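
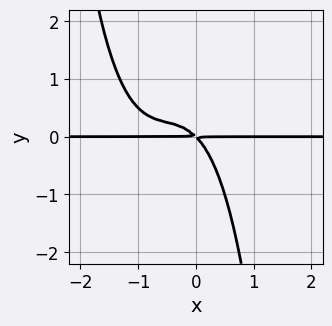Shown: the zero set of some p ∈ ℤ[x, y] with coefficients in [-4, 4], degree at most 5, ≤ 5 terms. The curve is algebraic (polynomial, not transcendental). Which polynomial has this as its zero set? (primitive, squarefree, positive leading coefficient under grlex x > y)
2*x^3*y + 3*x^2*y + 2*x*y + 2*y^2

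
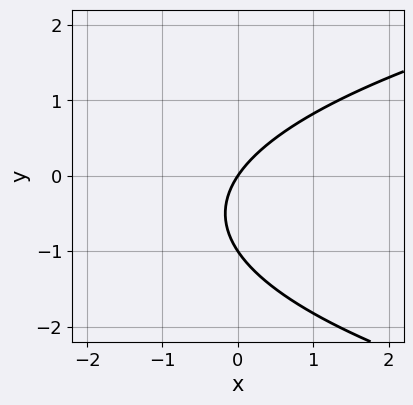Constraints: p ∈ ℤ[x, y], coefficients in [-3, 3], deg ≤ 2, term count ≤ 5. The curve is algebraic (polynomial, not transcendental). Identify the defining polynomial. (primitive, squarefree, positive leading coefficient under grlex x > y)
1. Degree: a generic line meets the curve in up to 2 points, so deg p = 2.
2. From the visible intercepts: it meets the x-axis at x = 0 (among the integer gridlines); among the integer gridlines, it crosses the y-axis at y ∈ {-1, 0}.
3. Fitting integer coefficients to these (and the overall shape) gives p.

2*y^2 - 3*x + 2*y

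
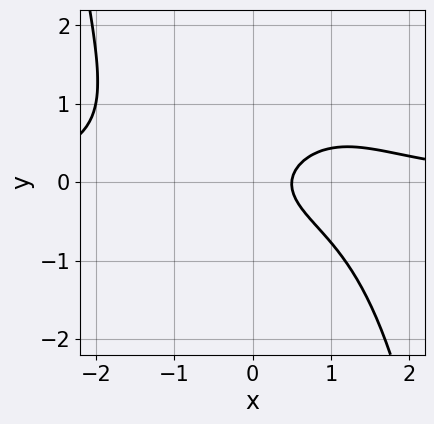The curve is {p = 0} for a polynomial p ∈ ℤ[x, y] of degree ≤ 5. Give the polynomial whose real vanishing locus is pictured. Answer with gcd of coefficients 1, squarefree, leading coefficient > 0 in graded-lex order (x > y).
x^3*y + 3*y^2 - 2*x + 1

First, degree: the shape is more complex than any degree-3 curve, so deg p = 4.
Next, checking where it meets the axes: no y-intercept at any integer in the box.
Finally, putting this together gives p.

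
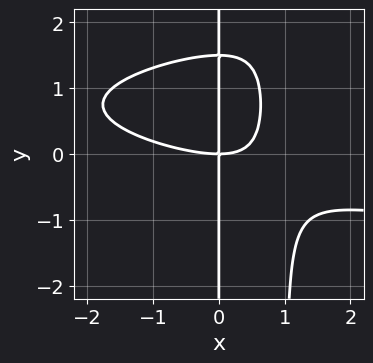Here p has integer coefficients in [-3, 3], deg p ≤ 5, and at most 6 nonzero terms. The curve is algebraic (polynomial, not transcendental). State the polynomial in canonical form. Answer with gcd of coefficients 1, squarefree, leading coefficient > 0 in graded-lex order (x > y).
1. The degree is 4 — the shape is more complex than any degree-3 curve.
2. From the visible intercepts: the visible y-axis segment lies entirely on the curve; one x-axis crossing is at x = 0.
3. The integer polynomial consistent with all of this is the stated p.

2*x^2*y^2 - x^3 - 3*x^2*y - 2*x*y^2 + 3*x*y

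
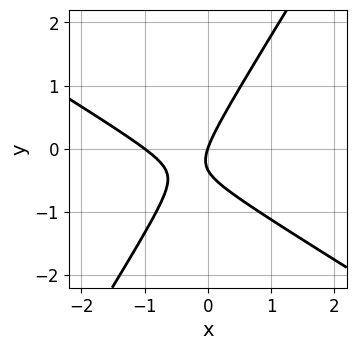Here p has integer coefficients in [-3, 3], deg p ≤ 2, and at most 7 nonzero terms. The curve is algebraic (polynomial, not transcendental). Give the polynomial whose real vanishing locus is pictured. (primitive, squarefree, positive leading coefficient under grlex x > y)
(a) deg p = 2. No degree-1 curve has this shape.
(b) Checking where it meets the axes: the x-axis gridline crossings are at x ∈ {-1, 0}; one y-axis crossing is at y = 0.
(c) The integer polynomial consistent with all of this is the stated p.

3*x^2 + 3*x*y - 3*y^2 + 3*x - y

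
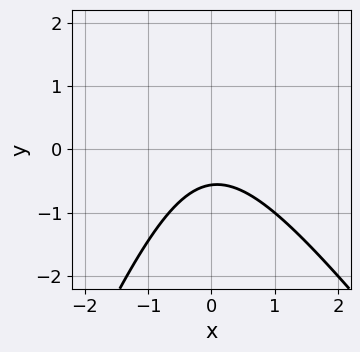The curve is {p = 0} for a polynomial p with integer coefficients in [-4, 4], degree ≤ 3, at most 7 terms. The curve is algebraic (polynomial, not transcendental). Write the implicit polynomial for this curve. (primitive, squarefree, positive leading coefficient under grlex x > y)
1. Degree: a generic line meets the curve in up to 2 points, so deg p = 2.
2. Reading off the gridlines: the curve avoids every integer x-axis point in the box.
3. Matching integer coefficients to the picture gives p.

3*x^2 + x*y - y^2 + 3*y + 2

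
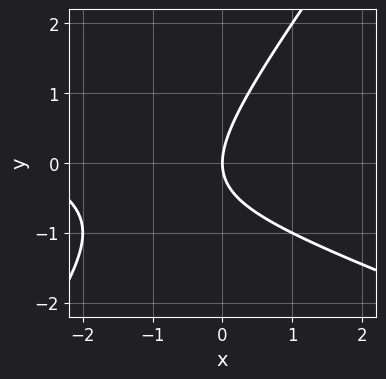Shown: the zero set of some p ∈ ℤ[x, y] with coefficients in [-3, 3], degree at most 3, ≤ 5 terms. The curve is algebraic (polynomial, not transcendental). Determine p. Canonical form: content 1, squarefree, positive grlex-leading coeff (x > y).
Degree: the shape is more complex than any degree-1 curve, so deg p = 2.
Reading off the gridlines: it crosses the y-axis at the gridline y = 0; it crosses the x-axis at the gridline x = 0.
Together with the visible shape, these determine p as stated.

x^2 + 2*x*y - 2*y^2 + 3*x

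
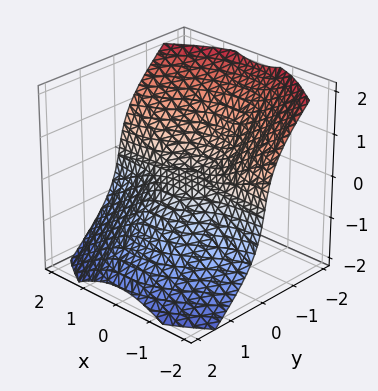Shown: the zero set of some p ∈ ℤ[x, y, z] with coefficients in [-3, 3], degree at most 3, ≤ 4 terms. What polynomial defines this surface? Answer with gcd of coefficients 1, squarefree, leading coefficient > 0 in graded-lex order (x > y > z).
First, deg p = 3. A generic line meets the surface in up to 3 points.
Then, against the integer gridlines: every point of the x-axis in the box is on the surface; it crosses the y-axis at the gridline y = 0; it crosses the z-axis at the gridline z = 0.
Finally, these observations pin down the coefficients.

3*x^2*y + 2*y^3 + 2*z^3 + 3*z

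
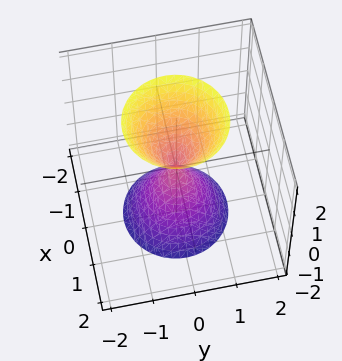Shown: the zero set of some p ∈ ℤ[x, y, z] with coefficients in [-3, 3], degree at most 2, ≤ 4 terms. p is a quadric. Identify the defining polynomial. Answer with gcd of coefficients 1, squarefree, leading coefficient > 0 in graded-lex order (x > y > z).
3*x^2 + 3*y^2 - z^2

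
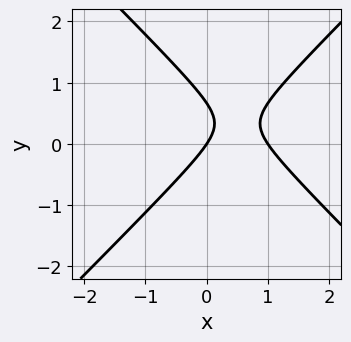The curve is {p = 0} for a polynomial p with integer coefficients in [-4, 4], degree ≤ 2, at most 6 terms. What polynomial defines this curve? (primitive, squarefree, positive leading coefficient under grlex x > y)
3*x^2 - 3*y^2 - 3*x + 2*y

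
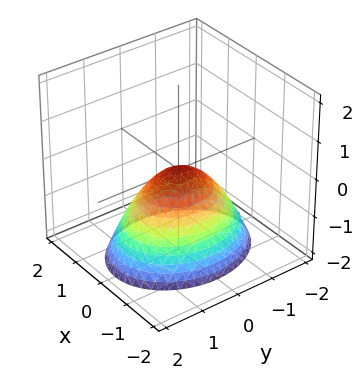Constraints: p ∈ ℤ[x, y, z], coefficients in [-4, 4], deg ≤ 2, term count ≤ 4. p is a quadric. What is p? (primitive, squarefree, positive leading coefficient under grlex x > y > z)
(a) The degree is 2 — a single bowl opening along one axis; a quadric.
(b) Symmetries: mirror symmetry x ↦ −x ⇒ only even powers of x; the y ↦ −y reflection is a symmetry, so y appears only in even powers.
(c) Observable constraints: one y-axis crossing is at y = 0; it crosses the x-axis at the gridline x = 0; one z-axis crossing is at z = 0.
(d) Fitting integer coefficients to these (and the overall shape) gives p.

3*x^2 + 2*y^2 + 3*z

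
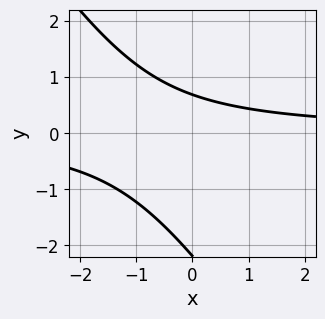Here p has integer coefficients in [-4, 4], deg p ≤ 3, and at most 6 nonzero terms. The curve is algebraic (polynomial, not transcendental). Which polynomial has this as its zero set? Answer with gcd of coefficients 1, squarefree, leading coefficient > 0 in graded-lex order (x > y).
1. The degree is 2 — no degree-1 curve has this shape.
2. Observable constraints: it misses every integer gridline on the x-axis.
3. Fitting integer coefficients to these (and the overall shape) gives p.

3*x*y + 2*y^2 + 3*y - 3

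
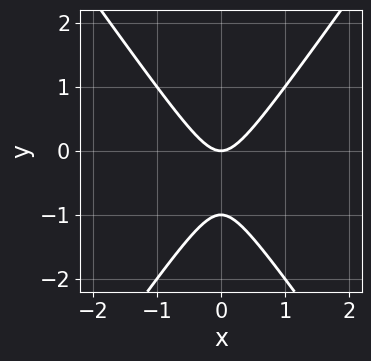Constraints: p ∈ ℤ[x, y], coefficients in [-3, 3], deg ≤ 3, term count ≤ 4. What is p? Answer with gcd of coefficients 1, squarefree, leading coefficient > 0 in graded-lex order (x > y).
2*x^2 - y^2 - y

1. The degree is 2 — no degree-1 curve has this shape.
2. Symmetries: it's symmetric under x → −x, forcing even powers of x.
3. Observable constraints: among the integer gridlines, it crosses the y-axis at y ∈ {-1, 0}; it meets the x-axis at x = 0 (among the integer gridlines).
4. Putting this together gives p.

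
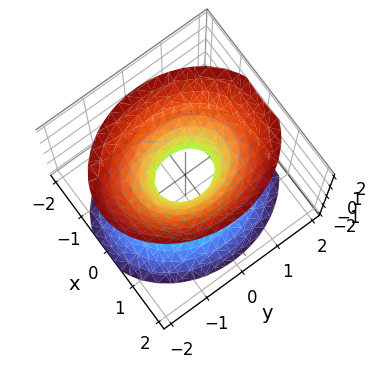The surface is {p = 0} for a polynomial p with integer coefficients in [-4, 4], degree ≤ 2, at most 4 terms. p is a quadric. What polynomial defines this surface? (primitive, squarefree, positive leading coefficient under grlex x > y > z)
1. The degree is 2 — one connected sheet with a waist; a quadric.
2. Symmetries: the y ↦ −y reflection is a symmetry, so y appears only in even powers; mirror symmetry z ↦ −z ⇒ only even powers of z; mirror symmetry x ↦ −x ⇒ only even powers of x.
3. From the visible intercepts: no z-intercept at any integer in the box.
4. Fitting integer coefficients to these (and the overall shape) gives p.

3*x^2 + 2*y^2 - 2*z^2 - 1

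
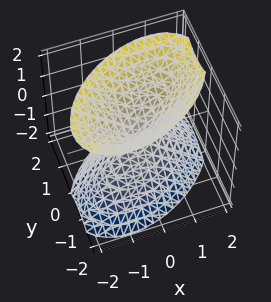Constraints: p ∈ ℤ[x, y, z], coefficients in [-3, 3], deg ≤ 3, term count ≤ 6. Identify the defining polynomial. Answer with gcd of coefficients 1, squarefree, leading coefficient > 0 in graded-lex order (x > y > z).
2*x^2 - 2*x*y + 3*y^2 - 2*z^2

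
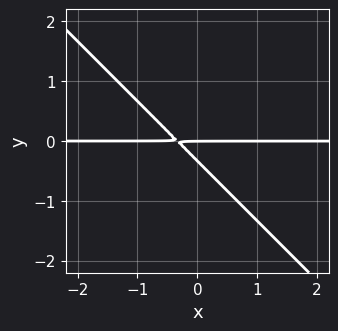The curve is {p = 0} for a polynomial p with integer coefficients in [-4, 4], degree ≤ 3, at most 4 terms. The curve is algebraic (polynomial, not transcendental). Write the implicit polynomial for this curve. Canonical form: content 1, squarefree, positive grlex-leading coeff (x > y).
deg p = 2. A generic line meets the curve in up to 2 points.
Observable constraints: the visible x-axis segment lies entirely on the curve; it meets the y-axis at y = 0 (among the integer gridlines).
These observations pin down the coefficients.

3*x*y + 3*y^2 + y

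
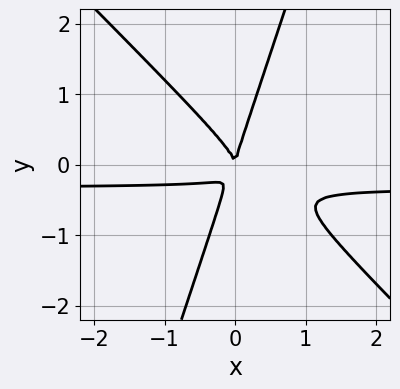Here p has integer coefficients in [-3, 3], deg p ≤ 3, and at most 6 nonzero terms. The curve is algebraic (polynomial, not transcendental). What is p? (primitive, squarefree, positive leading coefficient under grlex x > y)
3*x^2*y + 2*x*y^2 - y^3 + x^2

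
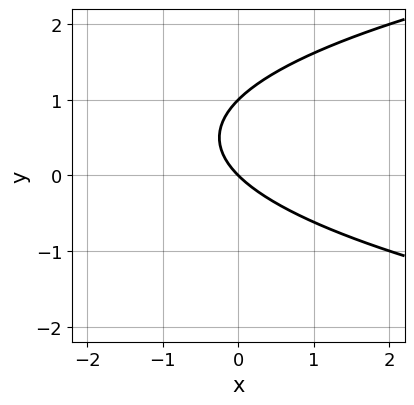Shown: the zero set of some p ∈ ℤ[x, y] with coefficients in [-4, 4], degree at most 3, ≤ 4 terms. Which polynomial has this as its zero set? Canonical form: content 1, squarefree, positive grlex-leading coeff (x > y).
y^2 - x - y

deg p = 2. No degree-1 curve has this shape.
Against the integer gridlines: it crosses the x-axis at the gridline x = 0; the y-axis gridline crossings are at y ∈ {0, 1}.
Together with the visible shape, these determine p as stated.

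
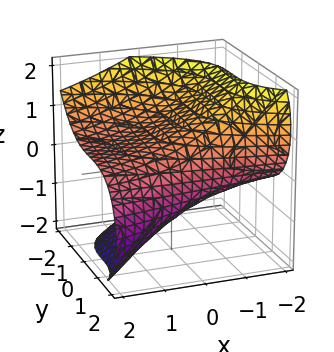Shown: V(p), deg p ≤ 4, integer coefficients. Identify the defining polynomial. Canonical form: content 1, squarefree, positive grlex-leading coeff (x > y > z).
y^3 + 3*x*z + 3*z^2 - 3

1. The degree is 3 — no degree-2 surface has this shape.
2. Observable constraints: the surface avoids every integer x-axis point in the box; among the integer gridlines, it crosses the z-axis at z ∈ {-1, 1}.
3. Matching integer coefficients to the picture gives p.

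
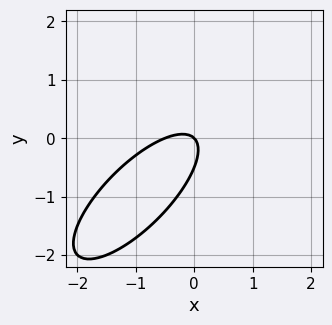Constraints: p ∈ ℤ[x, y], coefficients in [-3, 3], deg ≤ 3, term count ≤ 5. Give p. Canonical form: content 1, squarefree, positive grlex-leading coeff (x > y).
2*x^2 - 3*x*y + 2*y^2 + x + y

First, deg p = 2. A generic line meets the curve in up to 2 points.
Next, reading off the gridlines: it meets the x-axis at x = 0 (among the integer gridlines); it crosses the y-axis at the gridline y = 0.
Finally, these observations pin down the coefficients.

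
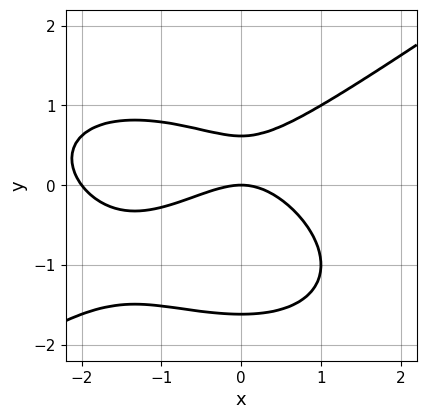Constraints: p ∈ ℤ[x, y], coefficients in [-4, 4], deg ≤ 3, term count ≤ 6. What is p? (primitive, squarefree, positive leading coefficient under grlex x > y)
1. deg p = 3. The shape is more complex than any degree-2 curve.
2. Reading off the gridlines: one y-axis crossing is at y = 0; the x-axis gridline crossings are at x ∈ {-2, 0}.
3. Matching integer coefficients to the picture gives p.

x^3 - 3*y^3 + 2*x^2 - 3*y^2 + 3*y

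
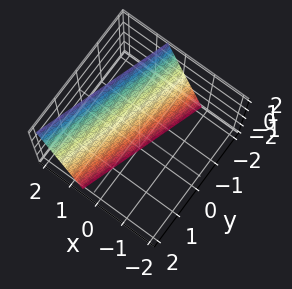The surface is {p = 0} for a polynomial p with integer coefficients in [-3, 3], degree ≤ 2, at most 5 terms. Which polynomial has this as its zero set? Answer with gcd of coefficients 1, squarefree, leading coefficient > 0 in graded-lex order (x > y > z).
3*x - y - z - 2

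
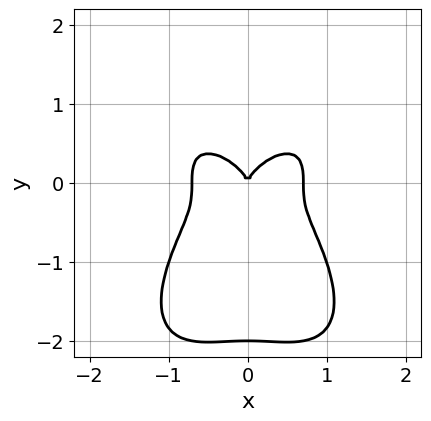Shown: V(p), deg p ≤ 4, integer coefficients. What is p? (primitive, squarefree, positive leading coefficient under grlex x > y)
First, degree: no degree-3 curve has this shape, so deg p = 4.
Next, symmetries: the x ↦ −x reflection is a symmetry, so x appears only in even powers.
Then, reading off the gridlines: it crosses the x-axis at the gridline x = 0; among the integer gridlines, it crosses the y-axis at y ∈ {-2, 0}.
Finally, together with the visible shape, these determine p as stated.

2*x^4 + y^4 + 2*y^3 - x^2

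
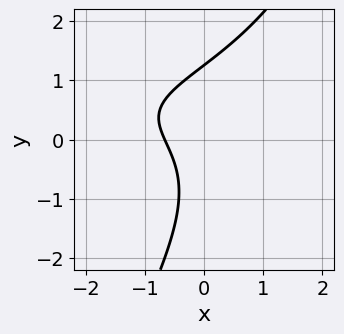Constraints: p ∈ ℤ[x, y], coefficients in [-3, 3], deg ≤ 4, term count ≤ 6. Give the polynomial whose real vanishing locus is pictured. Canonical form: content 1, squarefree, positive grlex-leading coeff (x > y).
Degree: no degree-2 curve has this shape, so deg p = 3.
Putting this together gives p.

2*x*y^2 - y^3 - 2*x*y + 3*x + 2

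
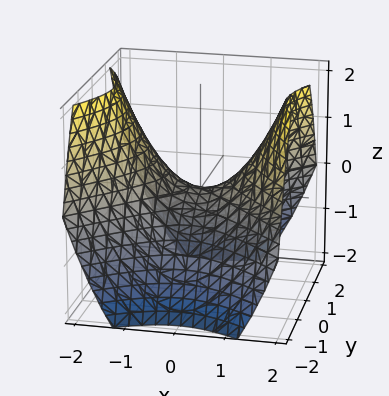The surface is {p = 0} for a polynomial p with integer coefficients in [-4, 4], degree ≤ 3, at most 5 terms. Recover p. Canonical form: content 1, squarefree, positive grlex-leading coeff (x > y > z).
2*x^2 - 2*y^2 - 3*z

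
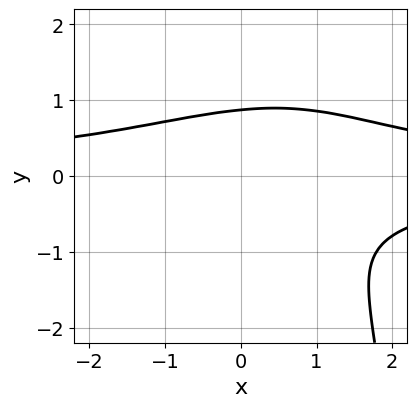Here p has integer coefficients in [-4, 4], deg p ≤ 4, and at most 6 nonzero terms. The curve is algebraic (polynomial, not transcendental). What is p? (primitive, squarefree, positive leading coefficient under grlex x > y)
First, deg p = 4.
Then, from the visible intercepts: the curve avoids every integer x-axis point in the box.
Finally, assembling these constraints gives the stated polynomial.

x^2*y^2 - x*y^3 + 3*y^3 - 2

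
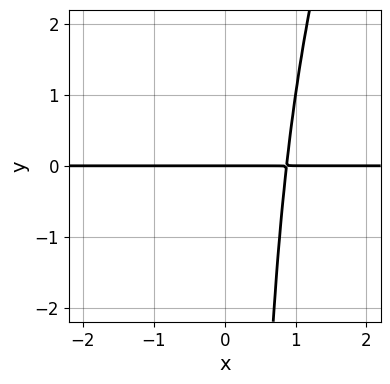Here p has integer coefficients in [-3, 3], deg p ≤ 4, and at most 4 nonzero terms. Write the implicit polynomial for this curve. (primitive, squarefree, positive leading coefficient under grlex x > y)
(a) Degree: the shape is more complex than any degree-3 curve, so deg p = 4.
(b) Reading off the gridlines: the visible x-axis segment lies entirely on the curve; it crosses the y-axis at the gridline y = 0.
(c) Together with the visible shape, these determine p as stated.

3*x^3*y - x^2*y^2 - 2*y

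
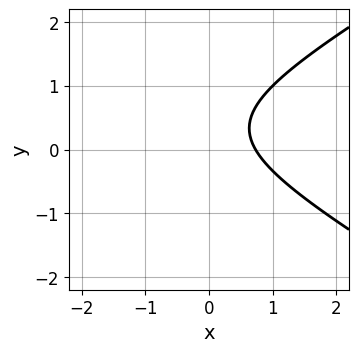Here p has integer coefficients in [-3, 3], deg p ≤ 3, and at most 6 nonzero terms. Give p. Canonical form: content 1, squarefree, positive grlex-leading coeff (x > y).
x^2 - 3*y^2 + 2*x + 2*y - 2

deg p = 2. A generic line meets the curve in up to 2 points.
From the axis intercepts and sections: it misses every integer gridline on the y-axis.
These observations pin down the coefficients.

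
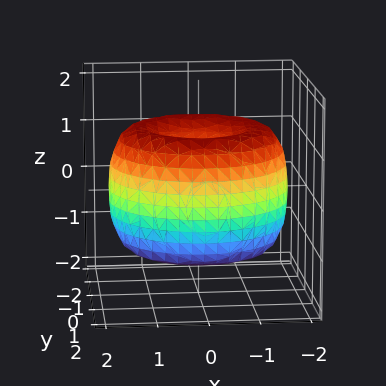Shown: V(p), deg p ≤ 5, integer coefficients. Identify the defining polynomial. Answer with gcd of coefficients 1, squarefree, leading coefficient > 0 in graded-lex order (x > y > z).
(a) Degree: a generic line meets the surface in up to 4 points, so deg p = 4.
(b) Symmetry: the surface is invariant under rotation about z: p = q(x² + y², z).
(c) Checking where it meets the axes: a circular section at z = 1 has radius between 0 and 1.
(d) These observations pin down the coefficients.

x^4 + 2*x^2*y^2 + y^4 - 3*x^2 - 3*y^2 + 2*z^2 - 1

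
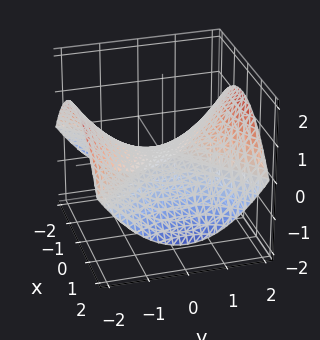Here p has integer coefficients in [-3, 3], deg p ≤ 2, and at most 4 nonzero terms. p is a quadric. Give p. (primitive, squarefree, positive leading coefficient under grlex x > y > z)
x^2 - y^2 + 3*z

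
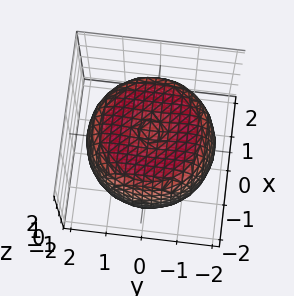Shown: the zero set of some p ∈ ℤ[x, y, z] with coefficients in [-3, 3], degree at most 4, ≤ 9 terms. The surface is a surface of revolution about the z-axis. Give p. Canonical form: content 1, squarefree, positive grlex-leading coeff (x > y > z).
x^4 + 2*x^2*y^2 + y^4 - 2*x^2 - 2*y^2 + 2*z^2 - 3

(a) Degree: no degree-3 surface has this shape, so deg p = 4.
(b) By symmetry, the z-axis is an axis of rotation, so x and y enter only as x² + y².
(c) Against the integer gridlines: a circular section at z = 1 has radius between 1 and 2.
(d) Matching integer coefficients to the picture gives p.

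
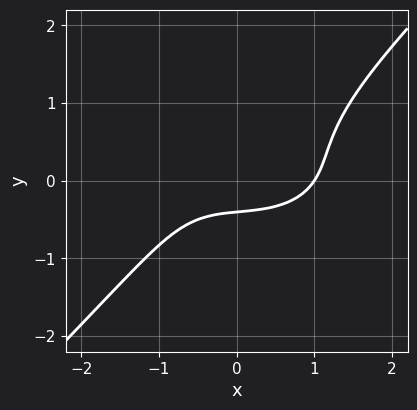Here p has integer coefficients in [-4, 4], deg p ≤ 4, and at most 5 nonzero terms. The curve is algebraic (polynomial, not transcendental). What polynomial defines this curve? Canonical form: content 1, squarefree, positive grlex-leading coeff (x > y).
Degree: a generic line meets the curve in up to 3 points, so deg p = 3.
Observable constraints: one x-axis crossing is at x = 1.
Together with the visible shape, these determine p as stated.

x^3 + 2*x*y^2 - 3*y^3 - 2*y - 1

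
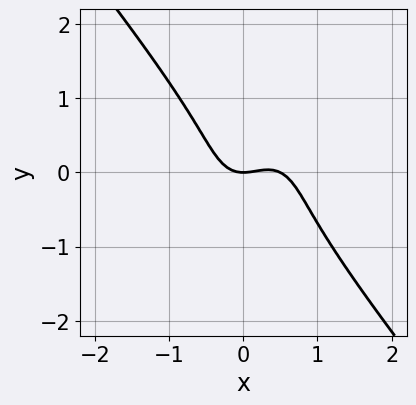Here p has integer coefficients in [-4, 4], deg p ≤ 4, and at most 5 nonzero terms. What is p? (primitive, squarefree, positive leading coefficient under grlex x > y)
First, deg p = 3.
Next, from the axis intercepts and sections: it meets the x-axis at x = 0 (among the integer gridlines); it crosses the y-axis at the gridline y = 0.
Finally, solving for integer coefficients yields p as stated.

2*x^3 + y^3 - x^2 + y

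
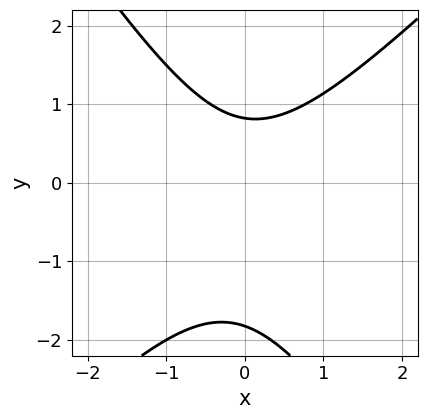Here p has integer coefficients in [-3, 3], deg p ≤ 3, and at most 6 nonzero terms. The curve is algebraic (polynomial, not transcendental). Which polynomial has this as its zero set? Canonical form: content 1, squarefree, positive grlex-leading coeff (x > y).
3*x^2 - x*y - 2*y^2 - 2*y + 3

deg p = 2.
Observable constraints: it misses every integer gridline on the x-axis.
Solving for integer coefficients yields p as stated.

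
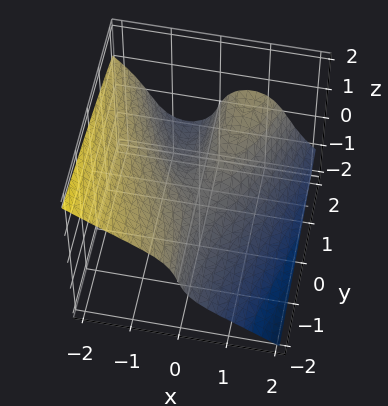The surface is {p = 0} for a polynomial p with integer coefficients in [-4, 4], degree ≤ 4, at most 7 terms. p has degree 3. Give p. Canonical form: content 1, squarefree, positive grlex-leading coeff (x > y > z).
(a) The degree is 3 — a generic line meets the surface in up to 3 points.
(b) Observable constraints: every point of the y-axis in the box is on the surface; it meets the x-axis at x = 0 (among the integer gridlines); it meets the z-axis at z = 0 (among the integer gridlines).
(c) Putting this together gives p.

3*x^3 + 2*x^2*z + 3*z^3 - 3*x*y + 2*z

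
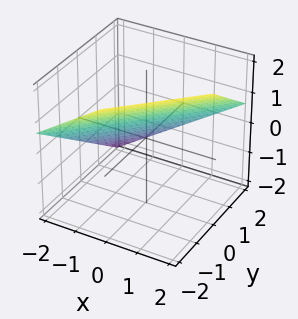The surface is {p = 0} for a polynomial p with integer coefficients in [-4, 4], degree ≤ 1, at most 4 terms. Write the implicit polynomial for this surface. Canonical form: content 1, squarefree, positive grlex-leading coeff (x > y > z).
(a) The degree is 1 — the surface is flat (a plane).
(b) From the axis intercepts and sections: one y-axis crossing is at y = 1; it meets the x-axis at x = -1 (among the integer gridlines).
(c) Solving for integer coefficients yields p as stated.

2*x - 2*y - 3*z + 2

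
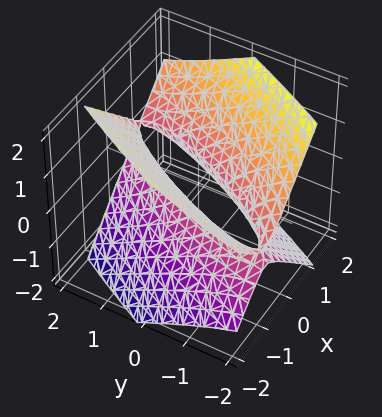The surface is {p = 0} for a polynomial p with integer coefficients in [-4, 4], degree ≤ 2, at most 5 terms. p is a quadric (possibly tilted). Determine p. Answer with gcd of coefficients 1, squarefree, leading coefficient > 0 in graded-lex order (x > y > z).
(a) Degree: no degree-1 surface has this shape, so deg p = 2.
(b) From the axis intercepts and sections: the surface avoids every integer z-axis point in the box; among the integer gridlines, it crosses the y-axis at y ∈ {-1, 1}.
(c) Assembling these constraints gives the stated polynomial.

3*x^2 - 3*x*y + y^2 - 3*z^2 - 1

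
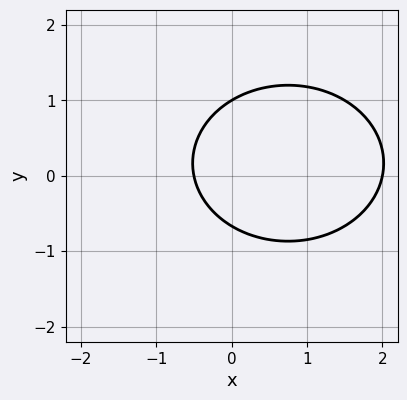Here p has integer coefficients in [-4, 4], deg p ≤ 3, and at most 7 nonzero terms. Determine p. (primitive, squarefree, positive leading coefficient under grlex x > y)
2*x^2 + 3*y^2 - 3*x - y - 2

1. deg p = 2.
2. Against the integer gridlines: it meets the y-axis at y = 1 (among the integer gridlines); it meets the x-axis at x = 2 (among the integer gridlines).
3. Assembling these constraints gives the stated polynomial.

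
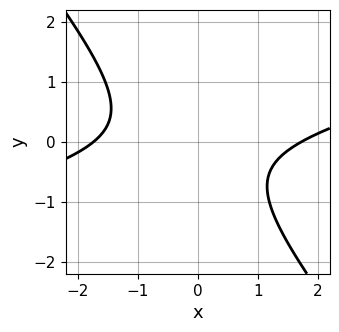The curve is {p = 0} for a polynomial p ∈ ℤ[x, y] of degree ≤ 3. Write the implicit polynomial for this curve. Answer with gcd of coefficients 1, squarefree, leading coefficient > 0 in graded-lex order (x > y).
1. deg p = 2. The shape is more complex than any degree-1 curve.
2. From the visible intercepts: it misses every integer gridline on the y-axis.
3. These observations pin down the coefficients.

x^2 - 3*x*y - 3*y^2 - y - 3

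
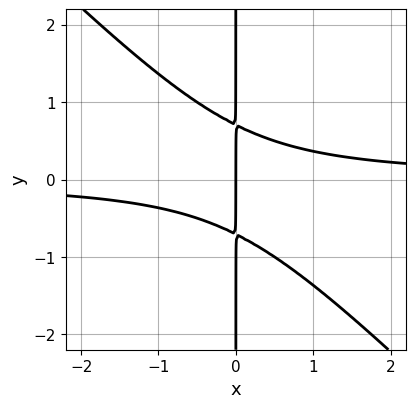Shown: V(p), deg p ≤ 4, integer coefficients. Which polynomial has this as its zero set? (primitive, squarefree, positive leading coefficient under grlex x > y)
1. deg p = 3.
2. From the axis intercepts and sections: it meets the x-axis at x = 0 (among the integer gridlines); the visible y-axis segment lies entirely on the curve.
3. Solving for integer coefficients yields p as stated.

2*x^2*y + 2*x*y^2 - x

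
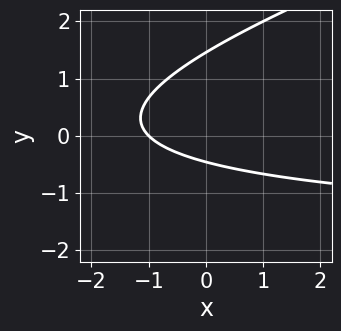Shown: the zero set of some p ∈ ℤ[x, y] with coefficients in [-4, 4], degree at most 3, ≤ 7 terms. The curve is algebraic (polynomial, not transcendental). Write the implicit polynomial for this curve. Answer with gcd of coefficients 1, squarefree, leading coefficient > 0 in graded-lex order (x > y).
x*y - 3*y^2 + 2*x + 3*y + 2

(a) Degree: a generic line meets the curve in up to 2 points, so deg p = 2.
(b) From the visible intercepts: it meets the x-axis at x = -1 (among the integer gridlines).
(c) These observations pin down the coefficients.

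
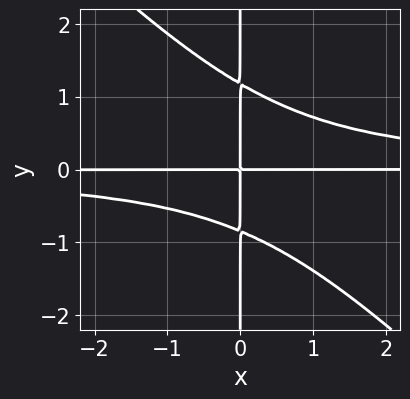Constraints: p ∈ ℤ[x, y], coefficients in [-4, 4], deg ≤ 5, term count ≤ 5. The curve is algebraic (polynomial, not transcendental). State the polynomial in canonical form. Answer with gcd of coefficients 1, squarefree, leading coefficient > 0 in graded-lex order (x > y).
First, deg p = 4. A generic line meets the curve in up to 4 points.
Then, against the integer gridlines: the visible x-axis segment lies entirely on the curve; every point of the y-axis in the box is on the curve.
Finally, fitting integer coefficients to these (and the overall shape) gives p.

3*x^2*y^2 + 3*x*y^3 - x*y^2 - 3*x*y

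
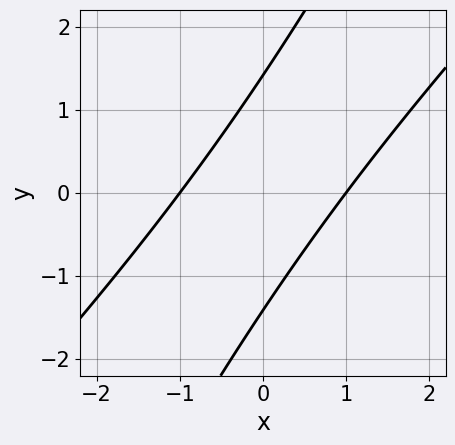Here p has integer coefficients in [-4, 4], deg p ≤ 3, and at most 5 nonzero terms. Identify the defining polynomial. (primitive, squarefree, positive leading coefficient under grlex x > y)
2*x^2 - 3*x*y + y^2 - 2

First, deg p = 2. The shape is more complex than any degree-1 curve.
Then, against the integer gridlines: among the integer gridlines, it crosses the x-axis at x ∈ {-1, 1}.
Finally, matching integer coefficients to the picture gives p.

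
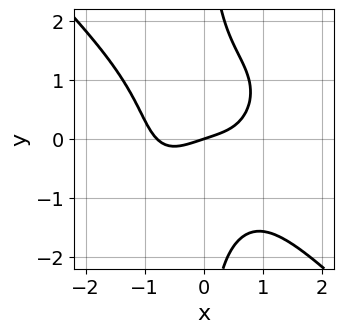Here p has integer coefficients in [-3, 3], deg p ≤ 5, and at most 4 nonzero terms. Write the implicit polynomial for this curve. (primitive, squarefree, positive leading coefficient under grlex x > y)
2*x^4 + 2*x*y^3 + x - 3*y

(a) The degree is 4 — a generic line meets the curve in up to 4 points.
(b) From the visible intercepts: it meets the y-axis at y = 0 (among the integer gridlines); it crosses the x-axis at the gridline x = 0.
(c) Solving for integer coefficients yields p as stated.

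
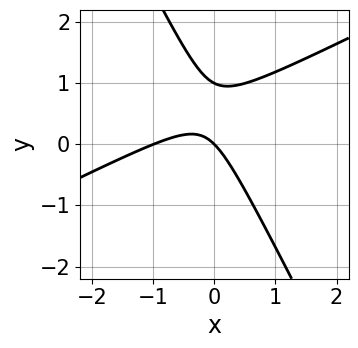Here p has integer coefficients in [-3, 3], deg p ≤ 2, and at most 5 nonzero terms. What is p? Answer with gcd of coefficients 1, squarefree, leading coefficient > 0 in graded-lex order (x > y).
2*x^2 - 3*x*y - 2*y^2 + 2*x + 2*y

First, deg p = 2. A generic line meets the curve in up to 2 points.
Next, observable constraints: the y-axis gridline crossings are at y ∈ {0, 1}; the x-axis gridline crossings are at x ∈ {-1, 0}.
Finally, putting this together gives p.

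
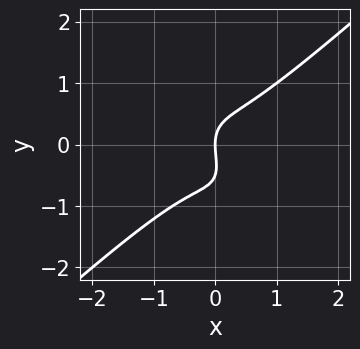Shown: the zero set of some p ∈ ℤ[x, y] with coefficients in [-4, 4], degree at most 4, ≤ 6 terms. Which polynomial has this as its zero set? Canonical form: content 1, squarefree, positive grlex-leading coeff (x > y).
3*x^3 - 2*x*y^2 - 2*y^3 - y^2 + 2*x

deg p = 3. No degree-2 curve has this shape.
Observable constraints: it crosses the y-axis at the gridline y = 0; it meets the x-axis at x = 0 (among the integer gridlines).
The integer polynomial consistent with all of this is the stated p.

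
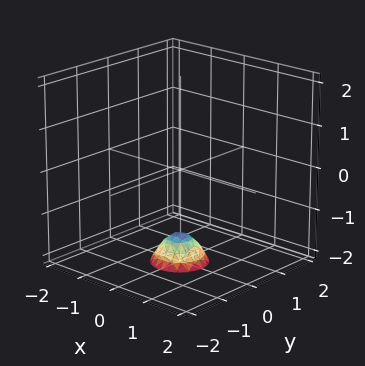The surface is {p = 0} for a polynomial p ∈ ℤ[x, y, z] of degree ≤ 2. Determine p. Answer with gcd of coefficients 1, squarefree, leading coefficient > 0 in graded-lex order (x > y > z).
First, deg p = 2. No degree-1 surface has this shape.
Then, symmetries: rotational symmetry about the z-axis ⇒ p depends on x, y only through x² + y².
Then, checking where it meets the axes: the surface avoids every integer x-axis point in the box; the surface avoids every integer y-axis point in the box.
Finally, solving for integer coefficients yields p as stated.

3*x^2 + 3*y^2 + 2*z + 3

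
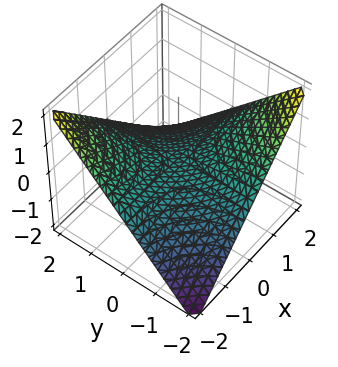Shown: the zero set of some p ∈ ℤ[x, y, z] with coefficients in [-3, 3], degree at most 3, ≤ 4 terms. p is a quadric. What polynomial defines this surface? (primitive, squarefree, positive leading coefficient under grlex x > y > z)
1. Degree: a saddle surface; a quadric, so deg p = 2.
2. From the visible intercepts: the visible x-axis segment lies entirely on the surface; it meets the z-axis at z = 0 (among the integer gridlines).
3. The integer polynomial consistent with all of this is the stated p. Check: (0, -1, 0) on the y-axis lies on the surface, and p(0, -1, 0) = 0. ✓

x*y + 2*z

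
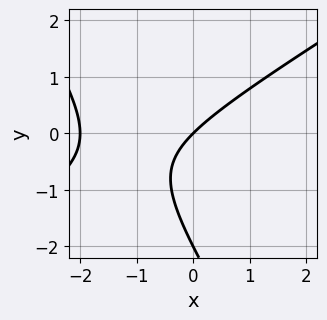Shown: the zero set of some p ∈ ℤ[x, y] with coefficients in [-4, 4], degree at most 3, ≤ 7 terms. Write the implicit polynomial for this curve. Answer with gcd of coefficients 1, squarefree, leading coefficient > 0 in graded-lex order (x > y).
1. deg p = 2. The shape is more complex than any degree-1 curve.
2. Reading off the gridlines: among the integer gridlines, it crosses the x-axis at x ∈ {-2, 0}; the y-axis gridline crossings are at y ∈ {-2, 0}.
3. Solving for integer coefficients yields p as stated.

x^2 - x*y - y^2 + 2*x - 2*y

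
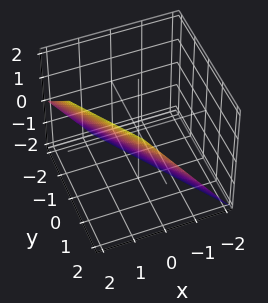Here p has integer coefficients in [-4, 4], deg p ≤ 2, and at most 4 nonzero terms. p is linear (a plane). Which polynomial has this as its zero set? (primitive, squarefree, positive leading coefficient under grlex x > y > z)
3*x + 2*y - 2*z - 2

(a) Degree: every cross-section is a straight line — this is a plane, so deg p = 1.
(b) From the visible intercepts: it meets the y-axis at y = 1 (among the integer gridlines); it crosses the z-axis at the gridline z = -1.
(c) Putting this together gives p.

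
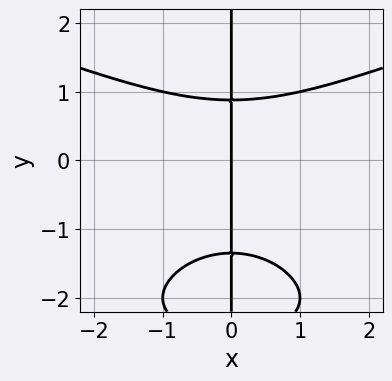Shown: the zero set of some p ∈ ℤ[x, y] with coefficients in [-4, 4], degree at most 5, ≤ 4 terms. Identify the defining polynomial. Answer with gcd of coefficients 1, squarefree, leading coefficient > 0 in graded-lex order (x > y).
x*y^3 - x^3 + 3*x*y^2 - 3*x

Degree: a generic line meets the curve in up to 4 points, so deg p = 4.
Checking where it meets the axes: it crosses the x-axis at the gridline x = 0; every point of the y-axis in the box is on the curve.
Fitting integer coefficients to these (and the overall shape) gives p.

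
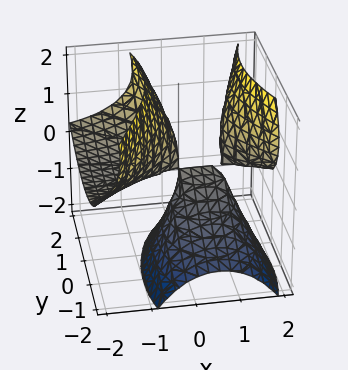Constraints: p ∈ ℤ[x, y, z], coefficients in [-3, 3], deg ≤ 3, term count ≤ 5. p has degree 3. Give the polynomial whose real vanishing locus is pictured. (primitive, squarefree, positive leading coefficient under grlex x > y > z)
First, there are 3 components.
Next, the degree is 3 — the shape is more complex than any degree-2 surface.
Next, checking where it meets the axes: it meets the y-axis at y = 0 (among the integer gridlines); every point of the x-axis in the box is on the surface.
Finally, these observations pin down the coefficients.

3*x^2*z - z^3 - 3*x*z - 2*y^2 + 2*y*z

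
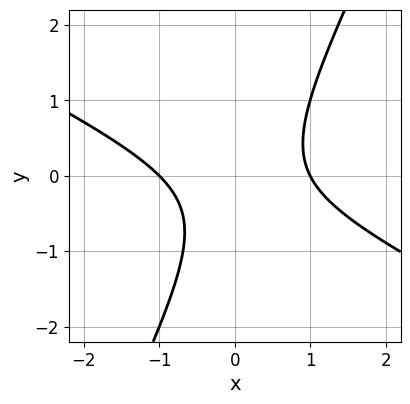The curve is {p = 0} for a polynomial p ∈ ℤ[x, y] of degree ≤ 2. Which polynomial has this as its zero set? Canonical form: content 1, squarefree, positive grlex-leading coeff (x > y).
2*x^2 + 3*x*y - 2*y^2 - y - 2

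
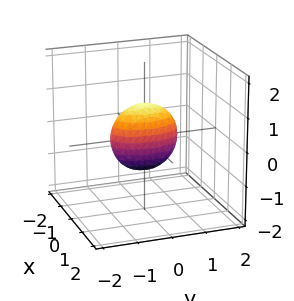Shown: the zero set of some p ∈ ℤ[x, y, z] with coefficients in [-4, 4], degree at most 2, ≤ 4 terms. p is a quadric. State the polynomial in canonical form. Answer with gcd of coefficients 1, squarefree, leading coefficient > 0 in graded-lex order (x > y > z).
3*x^2 + y^2 + z^2 - 1

The degree is 2 — a closed, bounded, convex surface; a quadric.
Symmetries: mirror symmetry z ↦ −z ⇒ only even powers of z; the x ↦ −x reflection is a symmetry, so x appears only in even powers; the y ↦ −y reflection is a symmetry, so y appears only in even powers.
Reading off the gridlines: the y-axis gridline crossings are at y ∈ {-1, 1}; the z-axis gridline crossings are at z ∈ {-1, 1}.
Together with the visible shape, these determine p as stated.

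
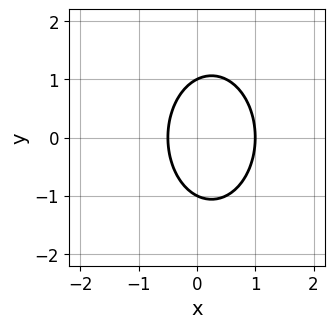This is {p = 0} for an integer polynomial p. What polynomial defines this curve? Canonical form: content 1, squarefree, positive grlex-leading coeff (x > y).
2*x^2 + y^2 - x - 1

(a) Degree: no degree-1 curve has this shape, so deg p = 2.
(b) Symmetries: it's symmetric under y → −y, forcing even powers of y.
(c) Observable constraints: it meets the x-axis at x = 1 (among the integer gridlines); among the integer gridlines, it crosses the y-axis at y ∈ {-1, 1}.
(d) Together with the visible shape, these determine p as stated.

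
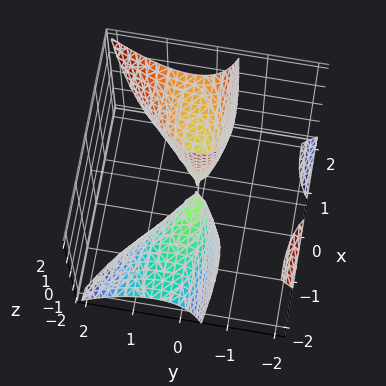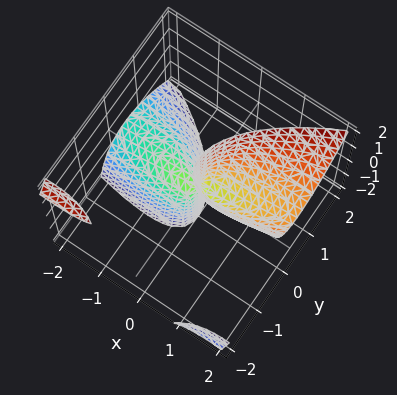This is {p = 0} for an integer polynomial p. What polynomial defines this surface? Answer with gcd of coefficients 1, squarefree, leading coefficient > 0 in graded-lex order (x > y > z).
I count 4 distinct pieces.
The degree is 3 — a generic line meets the surface in up to 3 points.
From the axis intercepts and sections: the visible z-axis segment lies entirely on the surface.
Putting this together gives p.

2*x*y*z - y^3 - x^2 + 2*x*z - 3*y^2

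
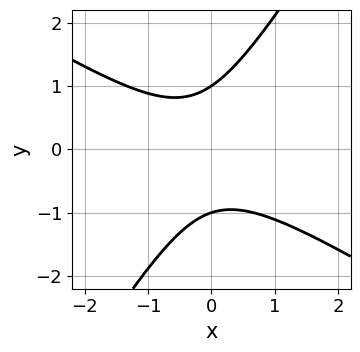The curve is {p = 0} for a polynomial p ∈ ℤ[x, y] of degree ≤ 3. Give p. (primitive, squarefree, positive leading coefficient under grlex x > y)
(a) The degree is 2 — a generic line meets the curve in up to 2 points.
(b) Against the integer gridlines: it misses every integer gridline on the x-axis; the y-axis gridline crossings are at y ∈ {-1, 1}.
(c) Assembling these constraints gives the stated polynomial.

3*x^2 + 3*x*y - 3*y^2 + x + 3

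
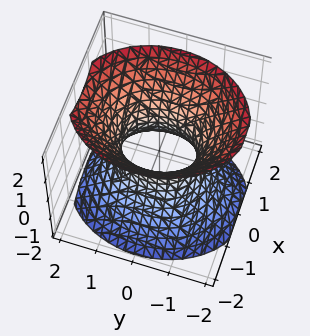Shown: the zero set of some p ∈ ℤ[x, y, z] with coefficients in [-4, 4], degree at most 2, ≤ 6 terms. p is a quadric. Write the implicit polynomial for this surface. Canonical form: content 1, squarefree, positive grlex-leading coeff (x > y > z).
(a) Degree: an hourglass — one-sheet hyperboloid; a quadric, so deg p = 2.
(b) Symmetries: it's symmetric under z → −z, forcing even powers of z; mirror symmetry x ↦ −x ⇒ only even powers of x; the y ↦ −y reflection is a symmetry, so y appears only in even powers.
(c) Observable constraints: the surface avoids every integer z-axis point in the box; the y-axis gridline crossings are at y ∈ {-1, 1}.
(d) Putting this together gives p.

3*x^2 + 2*y^2 - 2*z^2 - 2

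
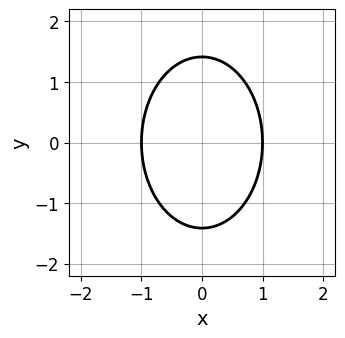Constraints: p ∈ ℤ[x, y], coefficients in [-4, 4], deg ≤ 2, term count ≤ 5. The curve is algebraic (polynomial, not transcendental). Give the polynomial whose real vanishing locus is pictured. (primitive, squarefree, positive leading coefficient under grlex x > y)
2*x^2 + y^2 - 2

1. deg p = 2.
2. Symmetries: the x ↦ −x reflection is a symmetry, so x appears only in even powers; mirror symmetry y ↦ −y ⇒ only even powers of y.
3. From the axis intercepts and sections: the x-axis gridline crossings are at x ∈ {-1, 1}.
4. Fitting integer coefficients to these (and the overall shape) gives p.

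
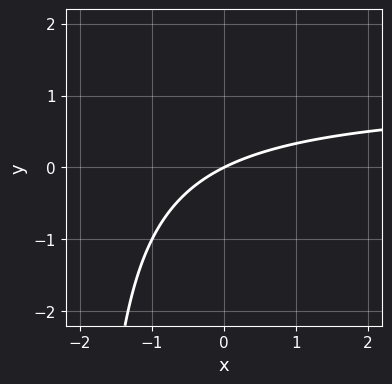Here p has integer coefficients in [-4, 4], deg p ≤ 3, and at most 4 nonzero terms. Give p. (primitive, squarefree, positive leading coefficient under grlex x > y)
First, deg p = 2. No degree-1 curve has this shape.
Then, from the visible intercepts: it meets the x-axis at x = 0 (among the integer gridlines); it crosses the y-axis at the gridline y = 0.
Finally, solving for integer coefficients yields p as stated.

x*y - x + 2*y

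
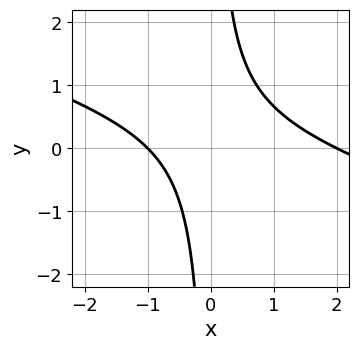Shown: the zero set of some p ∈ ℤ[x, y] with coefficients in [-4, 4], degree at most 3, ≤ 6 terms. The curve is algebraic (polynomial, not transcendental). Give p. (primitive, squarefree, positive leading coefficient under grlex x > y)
deg p = 2. A generic line meets the curve in up to 2 points.
Reading off the gridlines: the x-axis gridline crossings are at x ∈ {-1, 2}; no y-intercept at any integer in the box.
Together with the visible shape, these determine p as stated.

x^2 + 3*x*y - x - 2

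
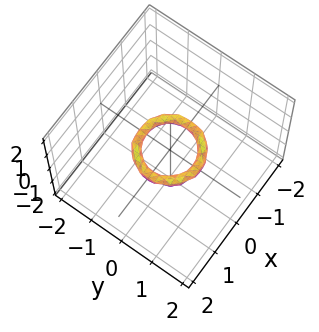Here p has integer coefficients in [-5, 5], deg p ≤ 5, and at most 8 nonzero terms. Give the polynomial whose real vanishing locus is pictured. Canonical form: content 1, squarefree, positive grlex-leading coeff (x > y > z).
1. The degree is 4 — a generic line meets the surface in up to 4 points.
2. Symmetry: the z-axis is an axis of rotation, so x and y enter only as x² + y².
3. Against the integer gridlines: the y-axis gridline crossings are at y ∈ {-1, 1}; a circular section at z = 0 has radius between 0 and 1.
4. Together with the visible shape, these determine p as stated. Check: (-1, 0, 0) on the x-axis lies on the surface, and p(-1, 0, 0) = 0. ✓

2*x^4 + 4*x^2*y^2 + 2*y^4 - 3*x^2 - 3*y^2 + 3*z^2 + 1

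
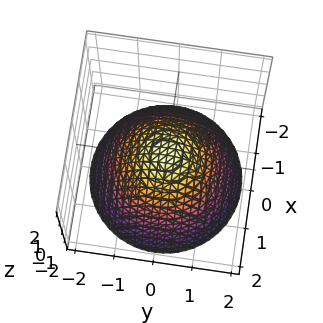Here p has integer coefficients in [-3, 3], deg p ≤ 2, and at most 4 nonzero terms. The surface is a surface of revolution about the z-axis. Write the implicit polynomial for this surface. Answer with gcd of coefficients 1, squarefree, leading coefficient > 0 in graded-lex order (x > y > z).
2*x^2 + 2*y^2 + 3*z - 1

1. The degree is 2 — a generic line meets the surface in up to 2 points.
2. Symmetry: the z-axis is an axis of rotation, so x and y enter only as x² + y².
3. Observable constraints: a circular section at z = -2 has radius between 1 and 2.
4. The integer polynomial consistent with all of this is the stated p.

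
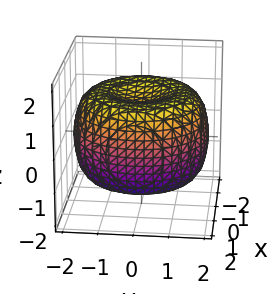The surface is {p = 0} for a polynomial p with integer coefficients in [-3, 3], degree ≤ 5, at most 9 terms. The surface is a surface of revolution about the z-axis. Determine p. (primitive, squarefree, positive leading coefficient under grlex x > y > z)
(a) deg p = 4. The shape is more complex than any degree-3 surface.
(b) By symmetry, the surface is invariant under rotation about z: p = q(x² + y², z).
(c) Observable constraints: the z-axis gridline crossings are at z ∈ {-1, 1}; a circular section at z = 0 has radius between 1 and 2.
(d) Solving for integer coefficients yields p as stated.

x^4 + 2*x^2*y^2 + y^4 - 3*x^2 - 3*y^2 + 3*z^2 - 3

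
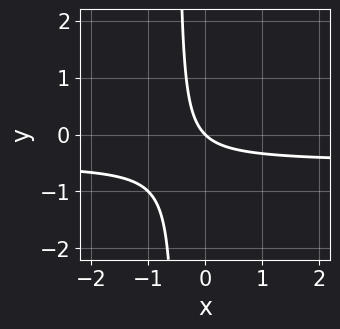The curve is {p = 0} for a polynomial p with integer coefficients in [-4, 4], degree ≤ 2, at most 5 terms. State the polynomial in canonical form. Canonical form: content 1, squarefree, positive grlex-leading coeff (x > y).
(a) The degree is 2 — a generic line meets the curve in up to 2 points.
(b) From the visible intercepts: it crosses the x-axis at the gridline x = 0; one y-axis crossing is at y = 0.
(c) The integer polynomial consistent with all of this is the stated p.

2*x*y + x + y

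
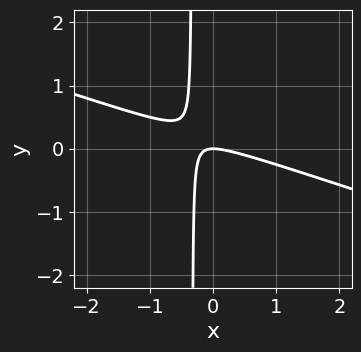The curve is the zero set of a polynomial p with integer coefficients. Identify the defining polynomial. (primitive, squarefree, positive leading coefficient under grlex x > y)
(a) Degree: a generic line meets the curve in up to 2 points, so deg p = 2.
(b) From the axis intercepts and sections: it meets the x-axis at x = 0 (among the integer gridlines); it meets the y-axis at y = 0 (among the integer gridlines).
(c) Putting this together gives p.

x^2 + 3*x*y + y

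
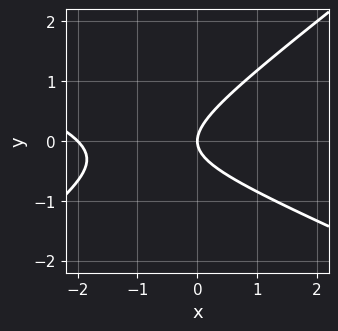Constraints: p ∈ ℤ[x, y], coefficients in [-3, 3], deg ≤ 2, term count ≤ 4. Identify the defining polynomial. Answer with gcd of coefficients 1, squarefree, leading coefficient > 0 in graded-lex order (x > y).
deg p = 2. No degree-1 curve has this shape.
From the visible intercepts: it meets the y-axis at y = 0 (among the integer gridlines); among the integer gridlines, it crosses the x-axis at x ∈ {-2, 0}.
The integer polynomial consistent with all of this is the stated p.

x^2 + x*y - 3*y^2 + 2*x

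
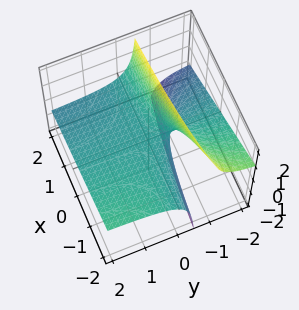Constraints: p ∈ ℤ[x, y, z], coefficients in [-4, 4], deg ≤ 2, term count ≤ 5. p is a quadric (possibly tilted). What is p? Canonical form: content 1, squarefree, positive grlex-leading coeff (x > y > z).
x*y + 3*y*z + 2*z

First, the degree is 2 — a generic line meets the surface in up to 2 points.
Then, observable constraints: it crosses the z-axis at the gridline z = 0; the visible y-axis segment lies entirely on the surface.
Finally, together with the visible shape, these determine p as stated. Check: (2, 0, 0) on the x-axis lies on the surface, and p(2, 0, 0) = 0. ✓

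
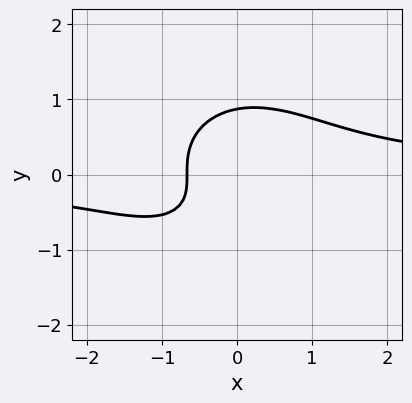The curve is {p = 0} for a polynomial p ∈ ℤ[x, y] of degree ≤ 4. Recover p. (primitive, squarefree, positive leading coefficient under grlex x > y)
(a) Degree: the shape is more complex than any degree-2 curve, so deg p = 3.
(b) Putting this together gives p.

3*x^2*y + 3*y^3 + 2*x*y - 3*x - 2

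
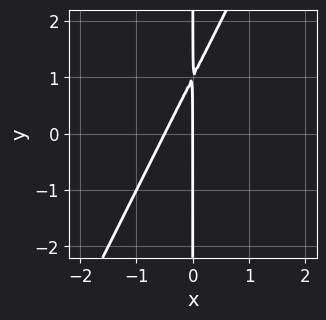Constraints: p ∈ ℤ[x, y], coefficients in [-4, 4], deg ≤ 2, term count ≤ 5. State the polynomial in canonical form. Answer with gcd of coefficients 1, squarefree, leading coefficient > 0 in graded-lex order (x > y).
1. deg p = 2.
2. From the visible intercepts: the visible y-axis segment lies entirely on the curve; it crosses the x-axis at the gridline x = 0.
3. The integer polynomial consistent with all of this is the stated p.

2*x^2 - x*y + x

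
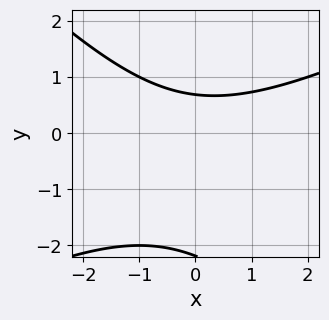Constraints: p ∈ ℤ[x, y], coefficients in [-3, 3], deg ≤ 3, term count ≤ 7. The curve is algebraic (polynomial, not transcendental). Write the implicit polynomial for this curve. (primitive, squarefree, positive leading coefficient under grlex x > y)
x^2 - x*y - 2*y^2 - 3*y + 3

(a) deg p = 2.
(b) Checking where it meets the axes: the curve avoids every integer x-axis point in the box.
(c) Putting this together gives p.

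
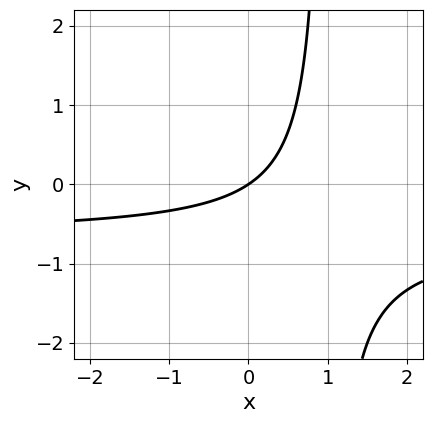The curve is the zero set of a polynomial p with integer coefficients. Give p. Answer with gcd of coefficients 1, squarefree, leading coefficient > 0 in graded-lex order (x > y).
Degree: the shape is more complex than any degree-1 curve, so deg p = 2.
From the axis intercepts and sections: one y-axis crossing is at y = 0; it meets the x-axis at x = 0 (among the integer gridlines).
Fitting integer coefficients to these (and the overall shape) gives p.

3*x*y + 2*x - 3*y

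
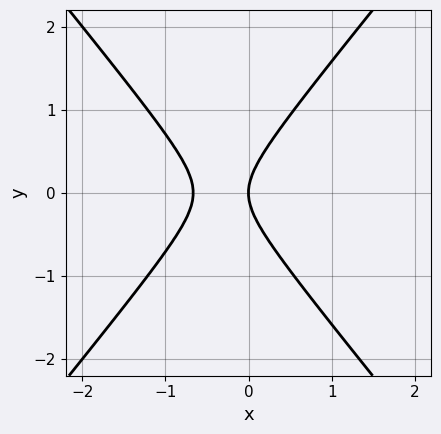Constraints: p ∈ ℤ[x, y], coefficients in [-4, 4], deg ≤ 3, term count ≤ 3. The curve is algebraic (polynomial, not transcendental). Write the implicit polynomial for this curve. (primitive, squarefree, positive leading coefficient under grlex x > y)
3*x^2 - 2*y^2 + 2*x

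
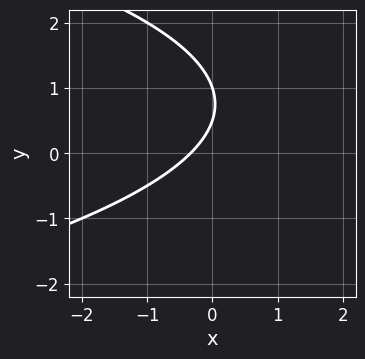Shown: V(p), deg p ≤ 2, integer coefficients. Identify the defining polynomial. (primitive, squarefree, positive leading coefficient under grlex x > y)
2*y^2 + 3*x - 3*y + 1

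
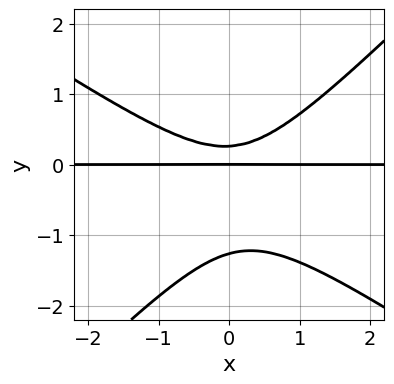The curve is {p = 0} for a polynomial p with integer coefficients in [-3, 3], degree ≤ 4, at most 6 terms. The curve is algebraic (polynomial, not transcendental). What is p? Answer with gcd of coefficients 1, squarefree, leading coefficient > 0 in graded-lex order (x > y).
2*x^2*y + x*y^2 - 3*y^3 - 3*y^2 + y

Degree: no degree-2 curve has this shape, so deg p = 3.
Against the integer gridlines: the visible x-axis segment lies entirely on the curve; it crosses the y-axis at the gridline y = 0.
Together with the visible shape, these determine p as stated.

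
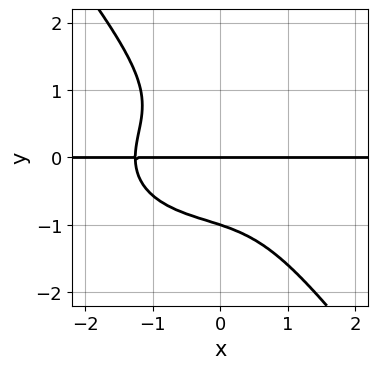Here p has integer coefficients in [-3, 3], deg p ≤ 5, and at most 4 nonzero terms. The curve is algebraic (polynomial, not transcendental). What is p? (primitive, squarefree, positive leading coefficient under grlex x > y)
x^3*y + 2*x*y^3 + 2*y^4 + 2*y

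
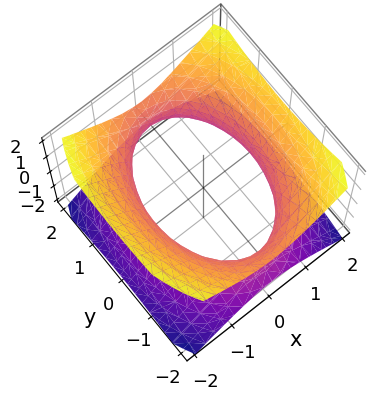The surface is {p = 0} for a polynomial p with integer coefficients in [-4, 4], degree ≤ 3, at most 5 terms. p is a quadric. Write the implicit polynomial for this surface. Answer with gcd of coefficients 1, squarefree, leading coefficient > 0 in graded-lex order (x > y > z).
2*x^2 + y^2 - 2*z^2 - 3

(a) deg p = 2.
(b) Symmetries: the x ↦ −x reflection is a symmetry, so x appears only in even powers; mirror symmetry y ↦ −y ⇒ only even powers of y; mirror symmetry z ↦ −z ⇒ only even powers of z.
(c) Checking where it meets the axes: it misses every integer gridline on the z-axis.
(d) Putting this together gives p.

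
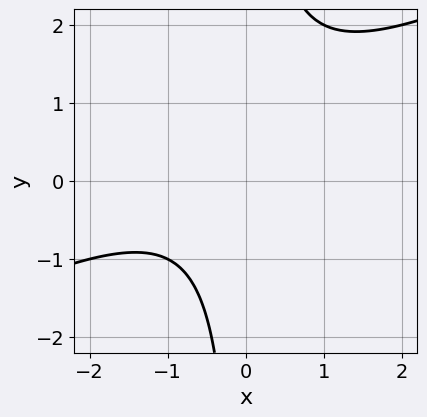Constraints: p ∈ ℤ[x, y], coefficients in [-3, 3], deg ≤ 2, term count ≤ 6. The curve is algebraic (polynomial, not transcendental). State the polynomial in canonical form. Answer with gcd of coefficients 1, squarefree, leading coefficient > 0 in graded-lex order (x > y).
x^2 - 2*x*y + x + 2

1. Degree: a generic line meets the curve in up to 2 points, so deg p = 2.
2. Against the integer gridlines: no x-intercept at any integer in the box; no y-intercept at any integer in the box.
3. Matching integer coefficients to the picture gives p.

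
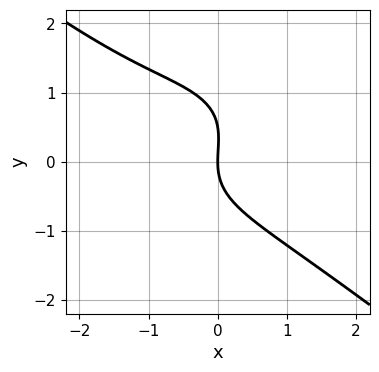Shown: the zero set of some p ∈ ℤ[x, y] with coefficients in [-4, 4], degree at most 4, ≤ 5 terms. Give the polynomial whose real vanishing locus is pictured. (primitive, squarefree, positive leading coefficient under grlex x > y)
x^3 + 2*y^3 + x^2 - y^2 + 3*x

(a) Degree: the shape is more complex than any degree-2 curve, so deg p = 3.
(b) Reading off the gridlines: one x-axis crossing is at x = 0; it crosses the y-axis at the gridline y = 0.
(c) Assembling these constraints gives the stated polynomial.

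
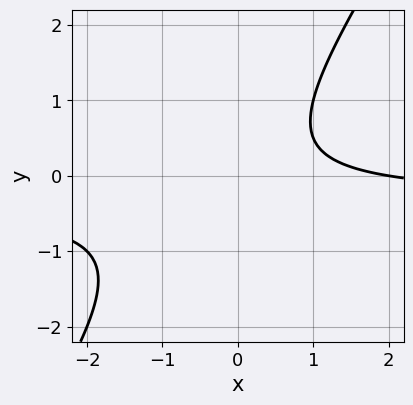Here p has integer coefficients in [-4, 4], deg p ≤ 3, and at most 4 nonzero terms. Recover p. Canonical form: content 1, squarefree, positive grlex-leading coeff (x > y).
(a) The degree is 2 — a generic line meets the curve in up to 2 points.
(b) From the visible intercepts: no y-intercept at any integer in the box; it meets the x-axis at x = 2 (among the integer gridlines).
(c) These observations pin down the coefficients.

3*x*y - 2*y^2 + x - 2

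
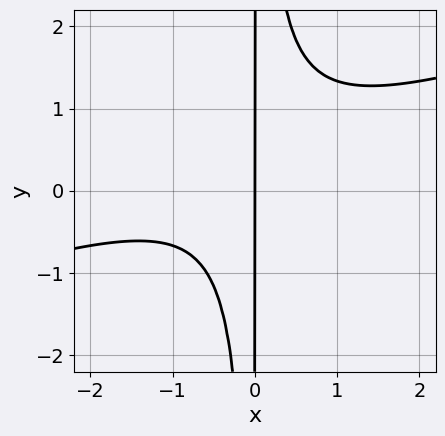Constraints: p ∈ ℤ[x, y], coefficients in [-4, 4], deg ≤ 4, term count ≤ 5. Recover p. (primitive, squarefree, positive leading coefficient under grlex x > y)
x^3 - 3*x^2*y + x^2 + 2*x

The degree is 3 — no degree-2 curve has this shape.
From the visible intercepts: the visible y-axis segment lies entirely on the curve; one x-axis crossing is at x = 0.
The integer polynomial consistent with all of this is the stated p.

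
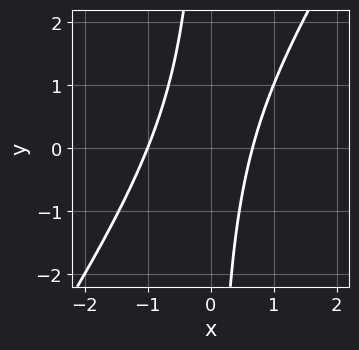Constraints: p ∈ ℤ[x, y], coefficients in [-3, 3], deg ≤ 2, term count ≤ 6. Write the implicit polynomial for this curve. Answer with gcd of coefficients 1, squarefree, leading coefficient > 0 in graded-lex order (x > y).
3*x^2 - 2*x*y + x - 2

(a) deg p = 2. The shape is more complex than any degree-1 curve.
(b) Checking where it meets the axes: the curve avoids every integer y-axis point in the box; it meets the x-axis at x = -1 (among the integer gridlines).
(c) Together with the visible shape, these determine p as stated.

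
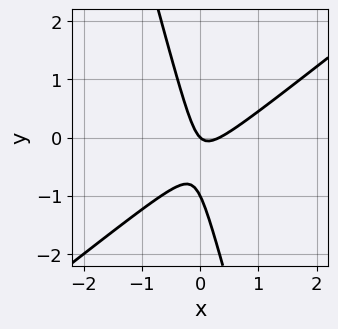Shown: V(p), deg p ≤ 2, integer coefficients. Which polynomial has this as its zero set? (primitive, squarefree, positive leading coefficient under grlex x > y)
3*x^2 - 3*x*y - y^2 - x - y

1. The degree is 2 — a generic line meets the curve in up to 2 points.
2. Reading off the gridlines: the y-axis gridline crossings are at y ∈ {-1, 0}; it meets the x-axis at x = 0 (among the integer gridlines).
3. Putting this together gives p.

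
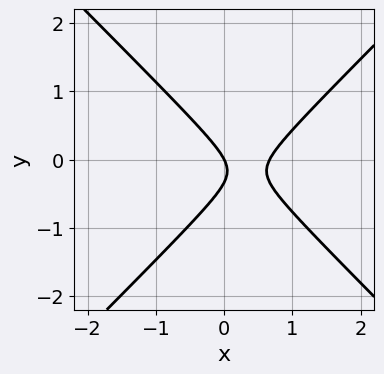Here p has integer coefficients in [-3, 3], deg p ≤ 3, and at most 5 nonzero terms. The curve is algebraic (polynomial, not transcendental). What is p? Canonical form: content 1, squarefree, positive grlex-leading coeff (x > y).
3*x^2 - 3*y^2 - 2*x - y

Degree: no degree-1 curve has this shape, so deg p = 2.
Against the integer gridlines: it crosses the y-axis at the gridline y = 0; it meets the x-axis at x = 0 (among the integer gridlines).
Matching integer coefficients to the picture gives p.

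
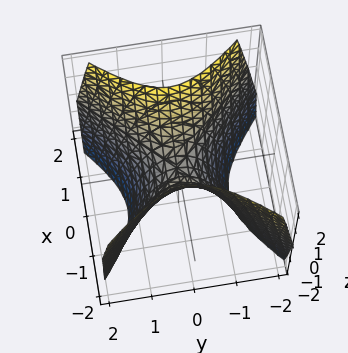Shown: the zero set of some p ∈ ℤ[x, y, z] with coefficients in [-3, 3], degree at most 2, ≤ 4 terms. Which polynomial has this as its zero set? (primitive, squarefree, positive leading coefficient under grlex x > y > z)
3*x^2 - 3*y^2 - 2*z

deg p = 2. A saddle surface; a quadric.
Symmetries: it's symmetric under y → −y, forcing even powers of y; mirror symmetry x ↦ −x ⇒ only even powers of x.
From the axis intercepts and sections: it meets the y-axis at y = 0 (among the integer gridlines); it crosses the x-axis at the gridline x = 0; it meets the z-axis at z = 0 (among the integer gridlines).
Fitting integer coefficients to these (and the overall shape) gives p.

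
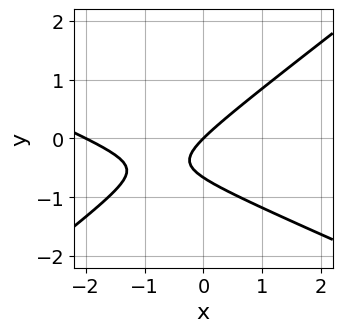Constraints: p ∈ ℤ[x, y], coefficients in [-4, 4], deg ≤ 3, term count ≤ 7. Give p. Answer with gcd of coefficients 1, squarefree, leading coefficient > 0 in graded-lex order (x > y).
x^2 + x*y - 3*y^2 + 2*x - 2*y

First, deg p = 2.
Then, from the visible intercepts: the x-axis gridline crossings are at x ∈ {-2, 0}; it meets the y-axis at y = 0 (among the integer gridlines).
Finally, these observations pin down the coefficients.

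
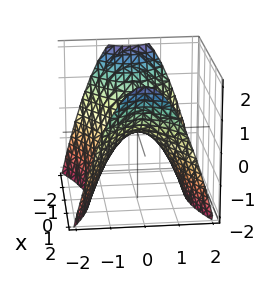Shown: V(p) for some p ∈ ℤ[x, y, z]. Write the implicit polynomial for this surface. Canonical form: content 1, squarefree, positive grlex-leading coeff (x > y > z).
1. deg p = 2. A saddle surface; a quadric.
2. Symmetries: it's symmetric under y → −y, forcing even powers of y; it's symmetric under x → −x, forcing even powers of x.
3. From the axis intercepts and sections: it crosses the x-axis at the gridline x = 0; one z-axis crossing is at z = 0; it crosses the y-axis at the gridline y = 0.
4. Together with the visible shape, these determine p as stated.

x^2 - 2*y^2 - 2*z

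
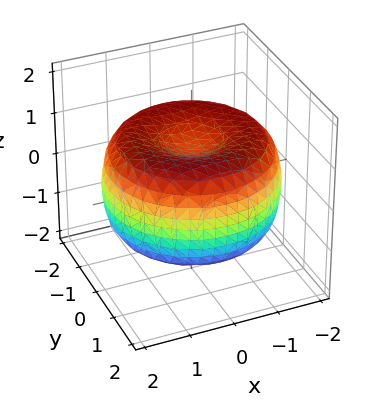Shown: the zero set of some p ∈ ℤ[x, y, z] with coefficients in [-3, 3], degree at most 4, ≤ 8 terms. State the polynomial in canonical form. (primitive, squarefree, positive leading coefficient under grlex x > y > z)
x^4 + 2*x^2*y^2 + y^4 - 3*x^2 - 3*y^2 + 3*z^2 - 2

1. deg p = 4. The shape is more complex than any degree-3 surface.
2. By symmetry, the surface is invariant under rotation about z: p = q(x² + y², z).
3. From the axis intercepts and sections: a circular section at z = 1 has radius between 0 and 1.
4. Assembling these constraints gives the stated polynomial.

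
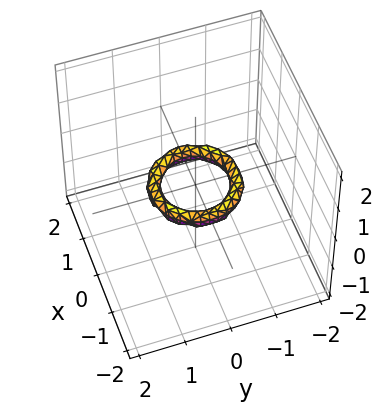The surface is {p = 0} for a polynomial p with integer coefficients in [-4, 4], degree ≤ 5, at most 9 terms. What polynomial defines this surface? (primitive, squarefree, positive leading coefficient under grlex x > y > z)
(a) deg p = 4. The shape is more complex than any degree-3 surface.
(b) Symmetries: every cross-section ⟂ z is a circle, so x, y appear only via x² + y².
(c) From the visible intercepts: a circular section at z = 0 has radius between 0 and 1; among the integer gridlines, it crosses the x-axis at x ∈ {-1, 1}.
(d) Fitting integer coefficients to these (and the overall shape) gives p. Check: (0, -1, 0) on the y-axis lies on the surface, and p(0, -1, 0) = 0. ✓

2*x^4 + 4*x^2*y^2 + 2*y^4 - 3*x^2 - 3*y^2 + 3*z^2 + 1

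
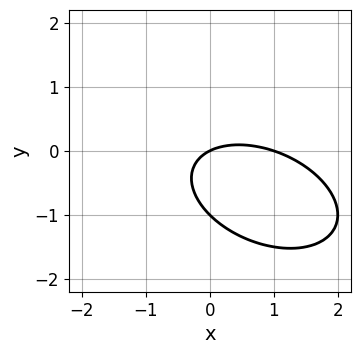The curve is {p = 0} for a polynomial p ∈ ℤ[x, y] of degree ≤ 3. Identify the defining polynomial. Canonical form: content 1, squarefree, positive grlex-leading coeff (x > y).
x^2 + x*y + 2*y^2 - x + 2*y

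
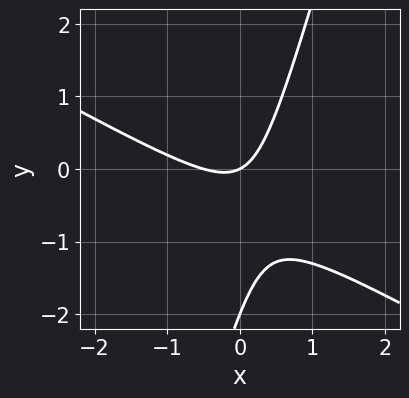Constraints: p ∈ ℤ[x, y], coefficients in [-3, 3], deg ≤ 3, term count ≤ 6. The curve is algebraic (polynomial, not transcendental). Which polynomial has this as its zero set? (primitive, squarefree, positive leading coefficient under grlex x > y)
1. Degree: no degree-1 curve has this shape, so deg p = 2.
2. From the visible intercepts: it meets the x-axis at x = 0 (among the integer gridlines); among the integer gridlines, it crosses the y-axis at y ∈ {-2, 0}.
3. Putting this together gives p.

2*x^2 + 3*x*y - y^2 + x - 2*y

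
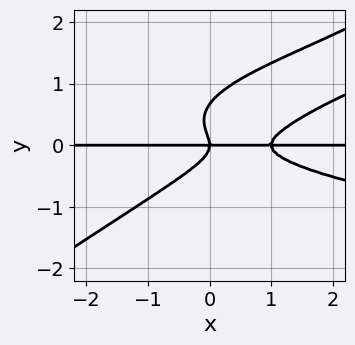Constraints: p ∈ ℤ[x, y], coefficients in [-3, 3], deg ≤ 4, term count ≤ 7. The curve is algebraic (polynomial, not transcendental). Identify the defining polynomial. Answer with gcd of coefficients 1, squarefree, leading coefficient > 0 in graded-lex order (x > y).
The degree is 4 — a generic line meets the curve in up to 4 points.
From the visible intercepts: the visible x-axis segment lies entirely on the curve; one y-axis crossing is at y = 0.
The integer polynomial consistent with all of this is the stated p.

2*x*y^3 - 3*y^4 - x^2*y + 2*y^3 + x*y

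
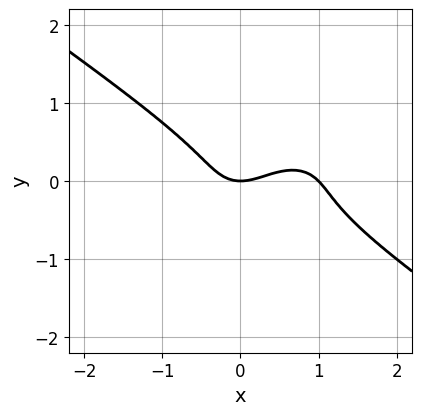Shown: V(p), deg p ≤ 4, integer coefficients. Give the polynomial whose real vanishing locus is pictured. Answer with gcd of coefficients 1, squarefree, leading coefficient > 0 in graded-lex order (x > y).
Degree: a generic line meets the curve in up to 3 points, so deg p = 3.
From the visible intercepts: one y-axis crossing is at y = 0; among the integer gridlines, it crosses the x-axis at x ∈ {0, 1}.
Putting this together gives p.

x^3 + 3*y^3 - x^2 + y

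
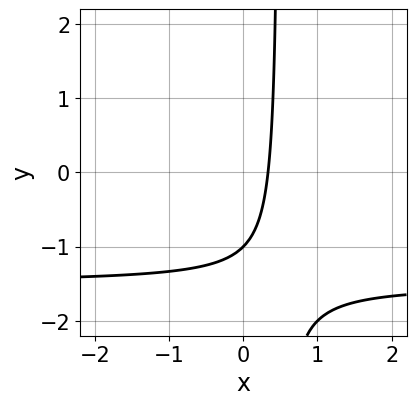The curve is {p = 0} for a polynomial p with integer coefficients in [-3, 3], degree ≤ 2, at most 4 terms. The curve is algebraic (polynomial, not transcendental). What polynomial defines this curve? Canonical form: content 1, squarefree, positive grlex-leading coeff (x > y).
First, deg p = 2.
Next, against the integer gridlines: one y-axis crossing is at y = -1.
Finally, solving for integer coefficients yields p as stated.

2*x*y + 3*x - y - 1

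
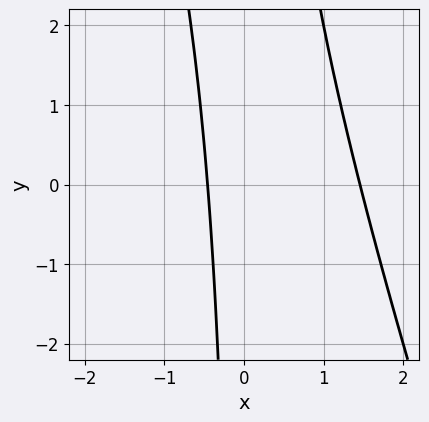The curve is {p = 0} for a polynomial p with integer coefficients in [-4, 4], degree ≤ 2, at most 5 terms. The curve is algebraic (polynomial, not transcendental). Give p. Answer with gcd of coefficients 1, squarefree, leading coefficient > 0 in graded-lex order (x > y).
1. Degree: no degree-1 curve has this shape, so deg p = 2.
2. Reading off the gridlines: the curve avoids every integer y-axis point in the box.
3. Putting this together gives p.

3*x^2 + x*y - 3*x - 2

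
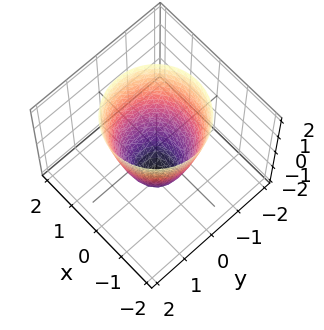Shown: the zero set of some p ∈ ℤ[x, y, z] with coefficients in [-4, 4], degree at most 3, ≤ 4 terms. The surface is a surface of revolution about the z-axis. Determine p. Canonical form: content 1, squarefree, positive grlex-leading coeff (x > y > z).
(a) deg p = 2. A generic line meets the surface in up to 2 points.
(b) Symmetries: rotational symmetry about the z-axis ⇒ p depends on x, y only through x² + y².
(c) Reading off the gridlines: among the integer gridlines, it crosses the x-axis at x ∈ {-1, 1}; among the integer gridlines, it crosses the y-axis at y ∈ {-1, 1}; it crosses the z-axis at the gridline z = -2.
(d) Solving for integer coefficients yields p as stated.

2*x^2 + 2*y^2 - z - 2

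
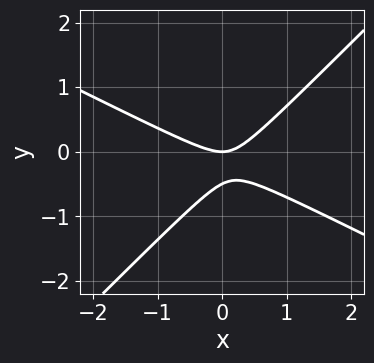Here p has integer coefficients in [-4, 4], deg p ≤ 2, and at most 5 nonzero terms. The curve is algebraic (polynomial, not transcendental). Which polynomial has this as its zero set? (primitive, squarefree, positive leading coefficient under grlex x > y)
1. Degree: no degree-1 curve has this shape, so deg p = 2.
2. Checking where it meets the axes: it meets the x-axis at x = 0 (among the integer gridlines); it meets the y-axis at y = 0 (among the integer gridlines).
3. Fitting integer coefficients to these (and the overall shape) gives p.

x^2 + x*y - 2*y^2 - y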